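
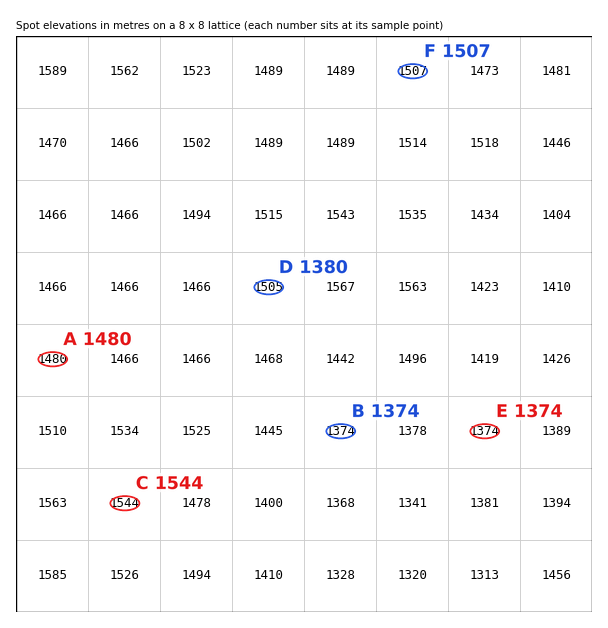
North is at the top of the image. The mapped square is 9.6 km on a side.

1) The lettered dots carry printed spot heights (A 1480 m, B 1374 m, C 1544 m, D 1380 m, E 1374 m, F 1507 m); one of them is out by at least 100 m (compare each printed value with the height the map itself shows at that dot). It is D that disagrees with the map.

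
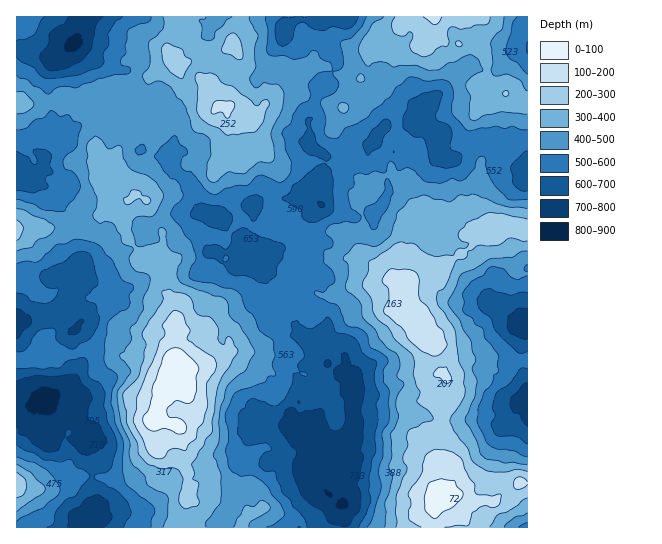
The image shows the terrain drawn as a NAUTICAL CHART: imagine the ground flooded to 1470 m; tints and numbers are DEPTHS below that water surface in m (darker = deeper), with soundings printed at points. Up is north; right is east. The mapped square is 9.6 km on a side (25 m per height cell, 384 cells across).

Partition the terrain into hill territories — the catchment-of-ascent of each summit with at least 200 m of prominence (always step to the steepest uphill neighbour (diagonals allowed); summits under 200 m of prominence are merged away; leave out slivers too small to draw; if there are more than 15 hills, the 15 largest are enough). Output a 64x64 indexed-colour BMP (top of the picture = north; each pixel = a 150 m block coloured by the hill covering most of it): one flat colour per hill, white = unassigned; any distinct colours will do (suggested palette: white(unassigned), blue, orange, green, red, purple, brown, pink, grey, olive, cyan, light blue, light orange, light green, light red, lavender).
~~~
<image width="64" height="64" href="data:image/bmp;base64,Qk12CAAAAAAAAHYAAAAoAAAAQAAAAEAAAAABAAQAAAAAAAAIAAATCwAAEwsAABAAAAAAAAAA////ALR3HwAOf/8ALKAsACgn1gC9Z5QAS1aMAMJ34wB/f38AIr28AM++FwDox64AeLv/AIrfmACWmP8A1bDFAFVVVVVREREREREREREREREREREREiIiIiIiIiIiIiIiVVVVVVURERERERERERERERERERESIiIiIiIiIiIiIiJVVVVVVRERERERERERERERERERERIiIiIiIiIiIiIiIlVVVVVVEREREREREREREREREREREiIiIiIiIiIiIiIiVVVVVVURERERERERERERERERERESIiIiIiIiIiIiIiJVVVVVVRERERERERERERERERERERIiIiIiIiIiIiIiIlVVVVVREREREREREREREREREREREiIiIiIiIiIiIiIiVVVVVVURERERERERERERERERERESIiIiIiIiIiIiIiJVVVVVVRERERERERERERERERERERIiIiIiIiIiIiIiIlVVVVVREREREREREREREREREREREiIiIiIiIiIiIiIiVVVVVVERERERERERERERERERERESIiIiIiIiIiIiIiJVURURURERERERERERERERERERERIiIiIiIiIiIiIiIlURERERERERERERERERERERERERESIiIiIiIiIiIiIiVRERERERERERERERERERERERERERIiIiIiIiIiIiIiIVEREREREREREREREREREREREREREiIiIiIiIiIiIiIhERERERERERERERERERERERERERESIiIiIiIiIiIiIiEREREREREREREREREREREREREREREiIiIiIiIiIiIiIREREREREREREREREREREREREREREiIiIiIiIiIiIiIhERERERERERERERERERERERERERESIiIiIiIiIiIiIiERERERERERERERERERERERERERESIiIiIiIiIiIiIiERERERERERERERERERERERERERERIiIiIiIiIiIiIiIREREREREREREREREREREREREREREiIiIiIiIiIiIiIhERERERERERERERERERERERERERIiIiIiIiIiIiIiIiERERERERERERERERERERERERERIiIiIiIiIiIiIiIiIREREREREREREREREREREREREREiIiIiIiIiIiIiIiIhERERERERERERERERERERERERESIiIiIiIiIiIiIiIiIRERERERERERERERERERERERIiIiIiIiIiIiIiIiIiIhEREREREREREREREREREREREiIiIiIiIiIiIiIiIiIiERERERERERERERERERERERESIiIiIiIiIiIiIiIiIiIRERERERERERERERERERERERIiIiIiIiIiIiIiIiIiIhEREREREREREREREREREREREiIiIiIiIiIiIiIiIiIiERZhERERERERERERERERERESIiIiIiIiIiIiIiIiIiIWZmZmERERERERERERERERERIiIiIiIiIiIiIiIiIiImZmZmYREREREREREREREREREiIiIiIiIiIiIiIiIiIiZmZmZhERERERERERERERERERIiIiIiIiIiIiIiIiIiJmZmZhERERERERERERERERERESIiIiIiIiIiIiIiIiImZmZmERERERERERERERERERERIiIiIiIiIiIiIiIiIiZmZmYREREREREREREREREREREiIiIiIiIiIiIiIiIiJmZmZhERERERERERERERERERESIiIiIiIiIiIiIiIiImZmZhEREREREREREzMRERERERIiIiIiIiIiIiIiIiIiZmZhERERERERERETMzMxERERESIiIiIiIiIiIiIiIiJmZhERERERERERETMzMzMRERERIiIiIiIiIiIiIiIiImZhERERERERERERMzMzMzEREREiIiIiIiIiIiIiIiIiYREREREREREREREzMzMzMxEREyIiIiIiIiIiIiIiIiIRERERERERERERETMzMzMzEREzIiIiIiIiIiIiIiIiIhERERERERERERERMzMzMzMzMzMyIiIiIiIiIiIiIiIiERERERERERERERMzMzMzMzMzMzIiIiIiIiIkRCIiIiIRERERERERETMzMzMzMzMzMzM0RERCIiIiIiREQiIiJBEREREREREzMzMzMzMzMzMzMzRERERCIiIiJEREIiREERERERERMzMzMzMzMzMzMzMzNEREREIiIiJEREREREQREREREREzMzMzMzMzMzMzMzM0REREREERJERERERERBERERERETMzMzMzMzMzMzMzMzREREREREEUREREREREERERERERMzMzMzMzMzMzMzMzNEREREREREREREREREQRERERERETMzMzMzMzMzMzMzM0RERERERERERERERERBERERERERMzMzMzMzMzMzMzMzNEREREREREREREREREEREREREREzMzMzMzMzMzMzMzMzREREREREREREREREQRERERERETMzMzMzMzMzMzMzMzFERERERERERERERERBEREREREREzMzMzMzMzMzMzMzERREREREREREREREREERERERERETMzMzMzMzMzMzMzMRFEREREREREREREREQRERERERETMzMzMzMzMzMzMzMRFERERERERERERERERBEREREREzMzMzMzMzMzMzMzEREUREREREREREREREREERERETMzMzMzMzMzMzMzMzMRERREREREREREREREREQRERERMzMzMzMzMzMzMzMzMxERRERERERERERERERERBERERETMzMzMzMzMzMzMzMzERFERERERERERERERERE"/>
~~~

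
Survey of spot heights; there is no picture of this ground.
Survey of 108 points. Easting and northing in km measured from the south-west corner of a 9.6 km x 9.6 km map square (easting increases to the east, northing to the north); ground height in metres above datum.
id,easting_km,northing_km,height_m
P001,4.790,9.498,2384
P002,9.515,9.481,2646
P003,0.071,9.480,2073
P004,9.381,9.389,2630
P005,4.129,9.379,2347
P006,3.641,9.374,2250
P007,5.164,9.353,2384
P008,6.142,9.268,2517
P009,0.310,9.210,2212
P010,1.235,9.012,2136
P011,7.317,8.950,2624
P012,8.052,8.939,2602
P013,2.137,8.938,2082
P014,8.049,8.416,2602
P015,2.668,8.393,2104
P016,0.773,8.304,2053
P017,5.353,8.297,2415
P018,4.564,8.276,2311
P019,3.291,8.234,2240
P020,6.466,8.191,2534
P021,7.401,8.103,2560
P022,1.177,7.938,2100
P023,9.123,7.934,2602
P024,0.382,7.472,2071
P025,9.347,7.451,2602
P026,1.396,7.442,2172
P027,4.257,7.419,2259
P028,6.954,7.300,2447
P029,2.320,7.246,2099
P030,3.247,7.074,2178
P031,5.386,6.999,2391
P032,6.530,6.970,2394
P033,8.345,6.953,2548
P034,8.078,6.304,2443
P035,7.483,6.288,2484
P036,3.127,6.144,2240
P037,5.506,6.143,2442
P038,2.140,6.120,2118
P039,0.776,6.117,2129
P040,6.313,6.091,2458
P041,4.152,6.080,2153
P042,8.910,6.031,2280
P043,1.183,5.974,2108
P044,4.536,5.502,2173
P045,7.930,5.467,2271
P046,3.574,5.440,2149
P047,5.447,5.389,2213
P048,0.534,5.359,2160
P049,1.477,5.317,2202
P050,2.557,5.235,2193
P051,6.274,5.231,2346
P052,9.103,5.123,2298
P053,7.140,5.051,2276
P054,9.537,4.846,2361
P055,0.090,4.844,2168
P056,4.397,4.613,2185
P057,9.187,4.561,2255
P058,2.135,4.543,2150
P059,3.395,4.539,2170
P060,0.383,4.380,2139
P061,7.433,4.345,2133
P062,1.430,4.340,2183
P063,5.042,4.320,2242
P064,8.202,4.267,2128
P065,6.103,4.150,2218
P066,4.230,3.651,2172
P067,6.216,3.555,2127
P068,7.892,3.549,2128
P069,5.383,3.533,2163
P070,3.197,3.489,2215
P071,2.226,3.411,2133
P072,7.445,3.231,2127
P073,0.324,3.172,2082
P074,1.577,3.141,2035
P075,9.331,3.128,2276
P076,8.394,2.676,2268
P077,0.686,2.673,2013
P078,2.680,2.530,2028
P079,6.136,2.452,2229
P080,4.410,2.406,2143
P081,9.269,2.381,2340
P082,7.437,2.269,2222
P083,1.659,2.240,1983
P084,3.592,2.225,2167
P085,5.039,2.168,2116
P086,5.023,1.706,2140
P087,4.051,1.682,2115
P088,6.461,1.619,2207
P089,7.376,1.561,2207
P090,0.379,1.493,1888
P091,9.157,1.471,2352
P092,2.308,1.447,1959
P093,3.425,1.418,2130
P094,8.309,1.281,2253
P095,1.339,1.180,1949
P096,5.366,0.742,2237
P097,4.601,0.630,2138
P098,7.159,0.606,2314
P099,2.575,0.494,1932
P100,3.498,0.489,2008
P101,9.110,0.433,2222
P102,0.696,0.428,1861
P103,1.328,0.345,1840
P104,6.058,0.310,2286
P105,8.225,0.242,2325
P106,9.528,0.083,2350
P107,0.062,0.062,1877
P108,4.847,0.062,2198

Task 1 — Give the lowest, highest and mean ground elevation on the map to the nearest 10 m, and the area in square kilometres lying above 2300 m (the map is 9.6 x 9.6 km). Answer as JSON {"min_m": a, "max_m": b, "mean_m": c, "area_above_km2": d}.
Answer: {"min_m": 1840, "max_m": 2670, "mean_m": 2230, "area_above_km2": 25.0}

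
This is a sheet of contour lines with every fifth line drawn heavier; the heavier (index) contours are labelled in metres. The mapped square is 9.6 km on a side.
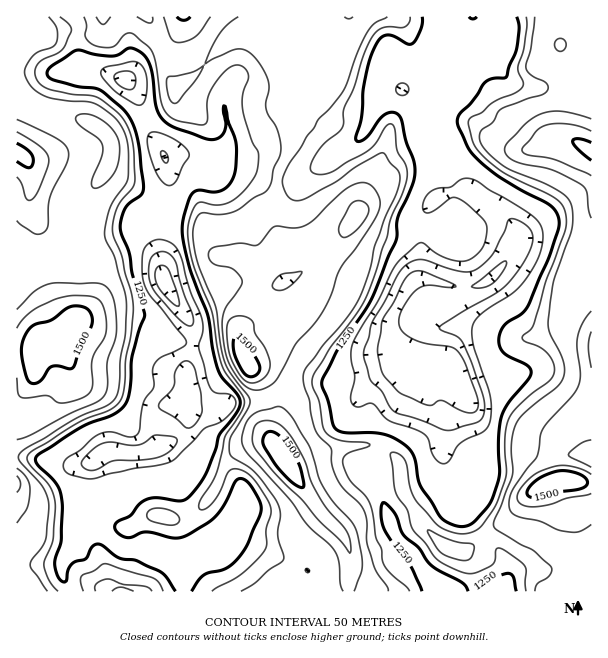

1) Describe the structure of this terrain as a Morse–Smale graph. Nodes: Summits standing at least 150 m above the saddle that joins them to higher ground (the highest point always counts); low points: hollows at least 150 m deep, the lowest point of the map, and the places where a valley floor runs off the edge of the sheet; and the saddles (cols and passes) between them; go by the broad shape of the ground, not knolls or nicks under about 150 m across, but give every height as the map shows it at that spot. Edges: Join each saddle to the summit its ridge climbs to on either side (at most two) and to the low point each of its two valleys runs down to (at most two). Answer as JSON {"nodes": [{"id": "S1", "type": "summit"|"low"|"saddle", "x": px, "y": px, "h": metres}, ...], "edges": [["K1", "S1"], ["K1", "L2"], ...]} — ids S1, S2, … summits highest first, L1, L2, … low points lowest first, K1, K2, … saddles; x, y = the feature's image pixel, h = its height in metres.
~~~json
{"nodes": [
{"id": "S1", "type": "summit", "x": 561, "y": 480, "h": 1546},
{"id": "S2", "type": "summit", "x": 285, "y": 461, "h": 1537},
{"id": "S3", "type": "summit", "x": 65, "y": 332, "h": 1527},
{"id": "L1", "type": "low", "x": 422, "y": 365, "h": 1055},
{"id": "L2", "type": "low", "x": 165, "y": 284, "h": 1070},
{"id": "K1", "type": "saddle", "x": 278, "y": 180, "h": 1357},
{"id": "K2", "type": "saddle", "x": 293, "y": 564, "h": 1355},
{"id": "K3", "type": "saddle", "x": 381, "y": 447, "h": 1294},
{"id": "K4", "type": "saddle", "x": 78, "y": 33, "h": 1292}],
"edges": [["K1", "S2"], ["K1", "L1"], ["K1", "L2"], ["K2", "S2"], ["K2", "L1"], ["K2", "L2"], ["K3", "S1"], ["K3", "S2"], ["K3", "L1"], ["K4", "S2"], ["K4", "S3"], ["K4", "L2"]]}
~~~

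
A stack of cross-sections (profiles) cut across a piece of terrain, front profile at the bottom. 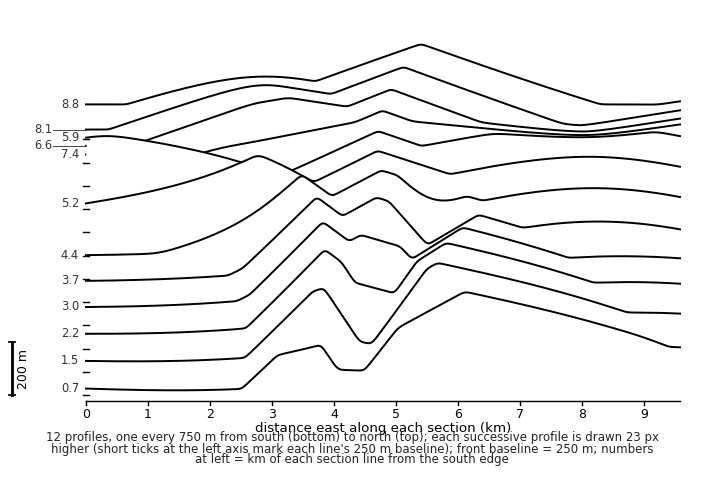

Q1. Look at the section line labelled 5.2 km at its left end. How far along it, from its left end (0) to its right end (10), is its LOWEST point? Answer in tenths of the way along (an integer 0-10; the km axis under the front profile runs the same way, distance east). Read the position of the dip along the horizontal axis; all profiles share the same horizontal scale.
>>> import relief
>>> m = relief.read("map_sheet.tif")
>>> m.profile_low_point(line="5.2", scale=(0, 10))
0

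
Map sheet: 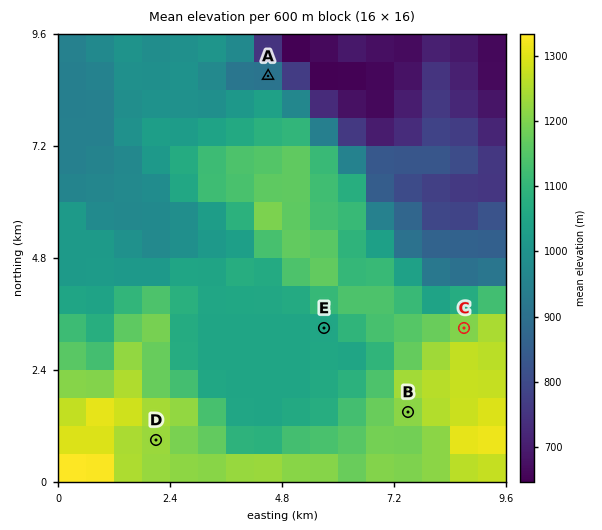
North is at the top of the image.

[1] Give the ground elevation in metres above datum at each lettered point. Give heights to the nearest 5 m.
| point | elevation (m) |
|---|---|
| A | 925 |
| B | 1210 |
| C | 1200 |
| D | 1235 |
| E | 1050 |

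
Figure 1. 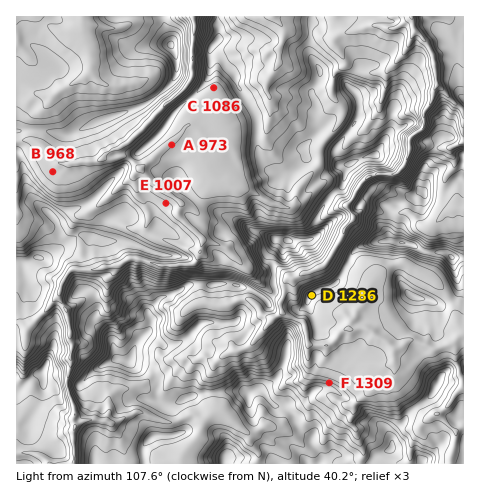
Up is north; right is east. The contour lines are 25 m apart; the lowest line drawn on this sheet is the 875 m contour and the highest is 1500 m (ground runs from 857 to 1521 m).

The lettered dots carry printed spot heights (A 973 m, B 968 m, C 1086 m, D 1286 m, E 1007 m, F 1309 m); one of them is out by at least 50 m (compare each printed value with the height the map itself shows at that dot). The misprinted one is C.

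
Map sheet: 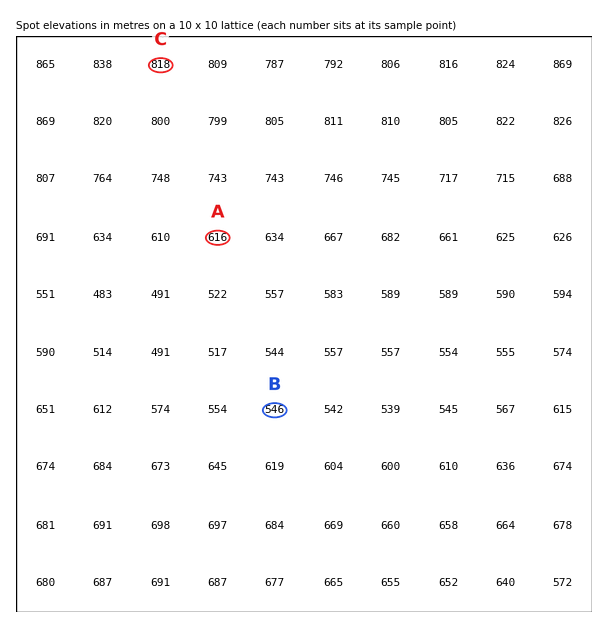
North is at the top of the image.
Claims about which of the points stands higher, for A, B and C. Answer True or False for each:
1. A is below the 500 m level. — False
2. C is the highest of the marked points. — True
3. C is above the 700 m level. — True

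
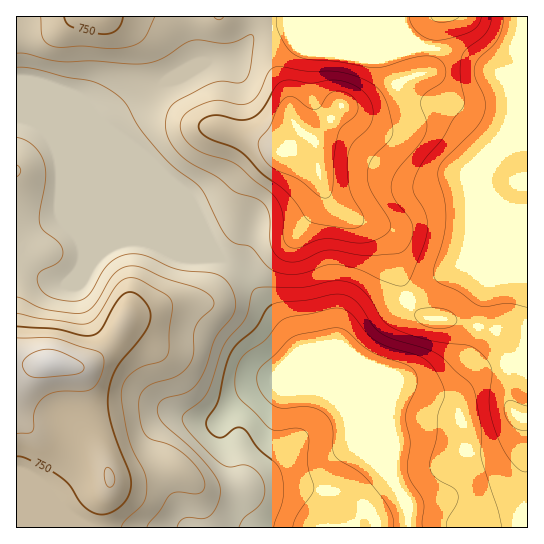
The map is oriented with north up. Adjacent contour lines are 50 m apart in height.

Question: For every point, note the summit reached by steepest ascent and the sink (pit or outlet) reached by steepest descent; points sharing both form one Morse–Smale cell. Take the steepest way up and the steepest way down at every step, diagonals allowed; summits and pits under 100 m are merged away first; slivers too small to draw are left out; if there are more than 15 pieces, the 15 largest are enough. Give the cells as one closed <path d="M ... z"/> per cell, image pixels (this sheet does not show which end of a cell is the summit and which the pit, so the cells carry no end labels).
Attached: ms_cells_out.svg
<path d="M19 117l-3 1 1 410 511-1-1-398-9-1-38 38-1 28 2 13 23 55-12 3-9 33-7 37-9 22-16 18-13 8-19 1-20-3-4 8-6 18 0 22 6 16-3 17 1 19-30-28-14-35-6-11-30-24-21-46-32-40-12-19-10-10-15-8-7-10-90-90-91-39z"/><path d="M527 16l-126 0-1 5 4 9 16 16-3 2-71 0-57-24-26 3-12 10-17 23-25 1-34 14-17 10-20 18-19 10-11 13 1 8 8 16 82 81 24 29 15 8 10 10 12 19 32 40 21 46 30 24 6 11 14 35 28 27 4-35-6-16 0-22 8-24 2-2 8 0 26 3 13-5 11-10 10-12 8-18 8-41 9-33 12-3-23-55-2-13 0-23 4-9 35-34 10 1z"/><path d="M399 16l-382 0-1 101 19 4 91 39-11-14-7-16 3-8 8-9 19-10 20-18 17-10 34-14 25-1 24-31 11-4 20-1 57 24 73-1-15-17z"/>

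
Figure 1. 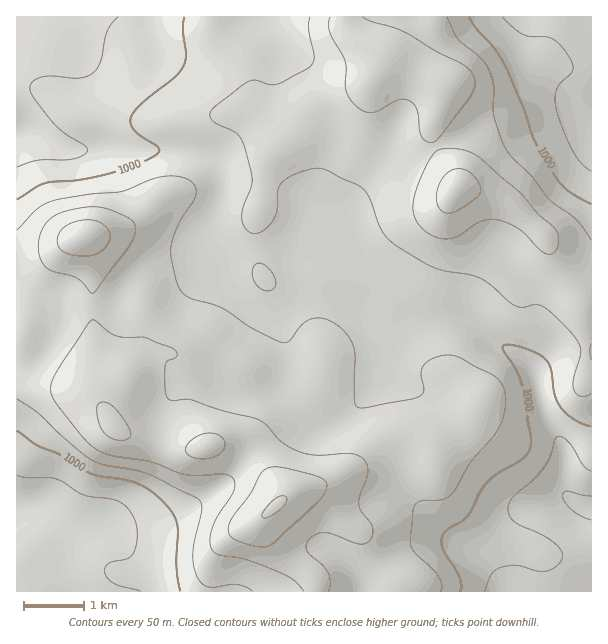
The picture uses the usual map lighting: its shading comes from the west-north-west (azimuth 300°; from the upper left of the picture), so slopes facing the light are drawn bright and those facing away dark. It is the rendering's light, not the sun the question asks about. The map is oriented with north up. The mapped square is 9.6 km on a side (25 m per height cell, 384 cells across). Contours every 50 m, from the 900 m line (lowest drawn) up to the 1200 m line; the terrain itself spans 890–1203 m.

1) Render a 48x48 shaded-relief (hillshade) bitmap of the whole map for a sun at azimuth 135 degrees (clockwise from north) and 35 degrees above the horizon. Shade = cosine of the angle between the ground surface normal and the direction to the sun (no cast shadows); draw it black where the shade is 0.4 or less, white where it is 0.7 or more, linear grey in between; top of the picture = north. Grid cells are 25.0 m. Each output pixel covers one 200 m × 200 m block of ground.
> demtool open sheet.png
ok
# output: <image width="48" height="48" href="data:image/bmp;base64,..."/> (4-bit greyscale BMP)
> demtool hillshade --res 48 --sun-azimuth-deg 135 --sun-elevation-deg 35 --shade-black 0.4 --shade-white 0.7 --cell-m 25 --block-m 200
<image width="48" height="48" href="data:image/bmp;base64,Qk32BAAAAAAAAHYAAAAoAAAAMAAAADAAAAABAAQAAAAAAIAEAAATCwAAEwsAABAAAAAAAAAAAAAAABEREQAiIiIAMzMzAERERABVVVUAZmZmAHd3dwCIiIgAmZmZAKqqqgC7u7sAzMzMAN3d3QDu7u4A////AJmZmZmZiGVpu6qqmIq8uYiZq7zLqZmqqpmZiIiZh2VYu7qqqZm7qZiJmru7qZmqqpmZiIiIh2RHrMy7uZmqqpmImaqqqZmaqoiIiIiIh2Q0i8zdy6mqq7qpqqqqqZmZmXeIiIiId2QiR6ve7cqqqru7u7u6mZiIiHd4iIiIh3ZBEli+/9uqmqu8zMy6mYiIh3eImZmYiIdkEBR77+26qZq7zN3LqZiIiJmImqqpmJmXQQFHrd3LuqqrvN3cu6qZmrupmry7qqq7lTI1ebu8y6qqq93t3My6qru6qs3dy7vNymREVniau7qZm83u3d7bmru7qr3u27vN7JdVVVVomqqZmrzd3e7bmJq6mazdy5ibzLh2ZlVWeZmYiavMzN3biJmpmJq8uoZnmqmIiHZlZ4mYiZq7zMzKmJmYh4maqXZVZ4iZmZh3Z3iIiJmrvMu6mZmIh3iZmYdmZneImZmYd3d4iIibvMupqpmHeIiaqYh3d3eIiZmpiHd4iIiavMqImoh2d4iaupiJmImYiJmqmIiIiIiJvMlmiYdlZ3iJqpmZmZmpiImqqZiIiIiIm7lVeIhlVnd4mpmZmZmpmImaqZiIiIiImqllZ5l2Vnd4iZmZmYmZiIiaqZiIiIiImqqGeKqXZniIiZiZmYiIiIiZmZiId4iZqqqYiJmYd4iIiYiIiIiIiIiJmZmIiImaqqqZmYmYd4iIiYh3iIiJiIiJmZmZmZmZmqqZmYiYiJmIiZiIiImZmIiZmZmZmZmZmZmYmYiZiJqYiZmIiImZmZmZmZmZmqqZmZmYmXiZmauoiZmYiIiZmZmZmZmZmqqZmZmZmXiau7zKmZmZmIiZmYiZmZmZmqqpmZmamWeKzN7sqpmZmIiZmYmZmZmZqrupmZmqqlVYrN7ty6mZiImZmZmZmZmaq7u6mYmrukM0abzdzLqZiImamZmZiImZq8zLqZmrqjIRJGiau7upiImqqZmZiIiIm93cqpiJmSIQATVnmru6l3iaqZmZiHd3et7cupmHiDIhABNVaKu6l3eaqpmZmHdlV73cqZmHdzMzIiNEVomqmHeKqpmZmHdlNYu6mJmYd0REQzMzNFaImHeaqqmZmYd1M1iZiImpiFRVVEREREV4iHeKq6qZmYh3U0aIiJmqmVVmd3ZmZneImHeJqqqZmZiIdlZ4mZmqmWZ4mZiIiZmZmYd4maqZmpiImYeJqqqqmYiImZmIiZmZmZh3iZmZmqmHm7qZq6qqqZmIiIiHd3iIiZiHeJmZmrqHi9y6q7qqqpmIh3d3ZmZ3eIiId4iImruYis3cuqqqqoiId3ZndmZmd4iId3d3irupib3duqqqqoiId3ZndmZmd3iId2ZmeaupiJvMuqqqqneIiHd3d2Znd4iIh3ZmeJqph3mrupmZmXeIiHd3h3Z3eIiIh3dneImZh3eJqZmZmXeIiId3h3Z3iIiId3d3d3iIiIiJmYiJmXeIiId3d2ZniId3dmZ3d2d4iZmZmYiJmXeIiHd3d2VniId3ZVV4d2Z3iaqZmIiImQ=="/>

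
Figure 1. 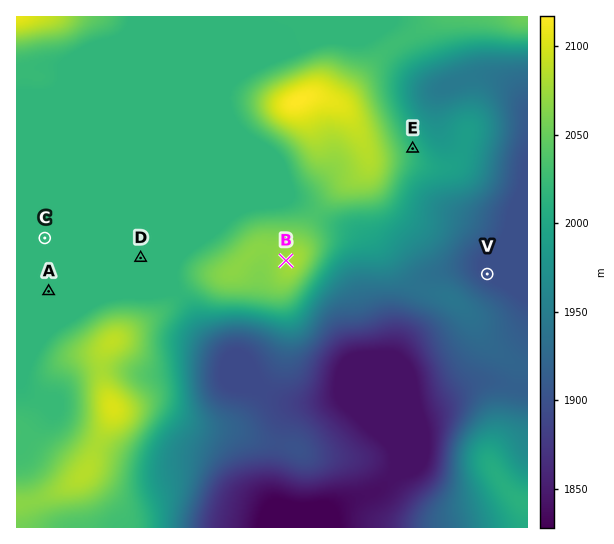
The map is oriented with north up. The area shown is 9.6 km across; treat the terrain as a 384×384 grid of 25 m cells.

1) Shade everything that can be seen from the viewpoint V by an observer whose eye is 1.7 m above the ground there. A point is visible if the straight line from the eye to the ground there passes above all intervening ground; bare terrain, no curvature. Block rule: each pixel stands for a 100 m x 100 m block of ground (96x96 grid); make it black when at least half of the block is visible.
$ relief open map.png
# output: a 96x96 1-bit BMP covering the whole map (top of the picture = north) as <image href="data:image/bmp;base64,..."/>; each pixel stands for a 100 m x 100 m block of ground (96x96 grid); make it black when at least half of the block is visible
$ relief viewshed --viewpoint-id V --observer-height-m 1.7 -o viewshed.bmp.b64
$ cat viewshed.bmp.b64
<image width="96" height="96" href="data:image/bmp;base64,Qk2+BAAAAAAAAD4AAAAoAAAAYAAAAGAAAAABAAEAAAAAAIAEAAATCwAAEwsAAAIAAAAAAAAA////AAAAAAAAAAAAAAAAAAAAAAAAAAAAAAAAAAAAAAAAAAAAAAAAAAAAAAAAAAAAAAAAAAAAAAAAAAAAAAAAAAAAAAAAAAAAAAAAAAAAAAAAAAAAAAAAAAAAAAAAAAAAAAAAAAAAAAAAAAAAAAAAAAAAAAAAAAAAAAAAAAAAAAAAAAAAAAAAAAAAAAAAAAAAAAAAAAAAAAAAAAAAAAAAAAAAAAAAAAAAAAAAAAAAAAAAAAAAAAAAAAAAAAAAAAAAAAAAAAAAAAAAAAAAAAAAAAAAAAAAAAAAAAAAAAAAAAAAAAAAAAAAAAAAAAAAAAAAAAAAAAAAAAAAAAAAAAAAAAAAAAAAAAAAAAAAAAAAAAAAAAAAAAAAAAAAAAAAAAAAAAAAAAAAAAAAAAAAAAAAAAAAAAAAAAAAAAAAAAAAAAAAAAAAAAAAAAAAAAAAAAAAAAAAAAAAAAAAAAAAAAAAAAAAAAAAAAAAAAAAAAAAAAAAAAAAAAAAAAAAAAAAAAAAAAAAAAAAAAAAAAAAAAAAAAAAAAAAAAAAAAAAAAAAAAAAAAAAAAAAAAAAAAAAAAAAAAAAAAAAAAAAAAAAAAAAAAAAAAAAAAAAAAAAAAAAAAAAAAAAAAAAAAAAAAAAAAAAAAAAAAAAAAEAAAAAAAAAAAAAAAEAAAAAAAAAAAAAAAMAAAAAAAAAAAAAB/8AAAAAAAAAAAAAD/8AAAAAAAAQAAAAH/8AAAAAAAAcAAAAP/8AAAAAAAAOAAAAP/8AAAAAAAAPAAAAP/8AAAAAAAAPgAAAf/8AAAAAAAAHwAMB//8AAAAAAAAH4Af///8AAAAAAAAD8Af///8AAAAAAAAD8Af///8AAAAAAAAB8AfP//8AAAAAAAAB4AcH//8AAAAAAAAAwAYD//8AAAAAAAAAAAYA/88AAAAAAAAAAA8APw8AAAAAAAAAAB8AHw8AAAAAAAAAAP+AH4cAAAAAAAAAB//Af8cAAAAAAAAAA//A//cAAAAAAAAAAH////8AAAAAAAAAAD////8AAAAAAAAAAB////EAAAAAAAAAAB///+EAAAAAAAAAAA/8H4EAAAAAAAAAAA/wAAEAAAAAAAAAAA/gAAAAAAAAAAAAAAeAAAAAAAAAAAAAAAAAAAAAAAAAAAAAAAAAAAAAAAAAAAAAAAAAAAAAAAAAAAAAAAAAAAAAAAAAAAAAAAAAAAAAAAAAAAAAAAAAAAAAAAAAAAAAAAAAAAAAAAAAAAAAAAAAAAAAAAAAAAAAAAAAAAAAAAAAAAAAAAAAAAAAAAAAAAAAAAAAAAAAAAAAAAAAAAAAAAAAAAAAAAAAAAAAAAAAAAAAAAAAAAAAAAAAAAAAAAAAAAAAAAAAAAAAAAAAAAAAAAAAAAAAAAAAAAAAAAEAAAAAAAAAAAAAAAEAAAAAAAAAAAAAAAcAAAAAAAAAAAAAAA8AAAAAAAAAAAAAAB8AAAAAAAAAAAAAAD8AAAAAAAAAAAAAAH8AAAAAAAAAAAAAAP8AAAAAAAAAAAAAAP8AAAAAAAAAAAAAAAA="/>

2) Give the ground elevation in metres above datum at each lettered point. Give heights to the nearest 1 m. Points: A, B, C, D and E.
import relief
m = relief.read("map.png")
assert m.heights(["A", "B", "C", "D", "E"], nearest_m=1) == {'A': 2019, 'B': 2075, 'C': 2019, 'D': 2019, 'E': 2016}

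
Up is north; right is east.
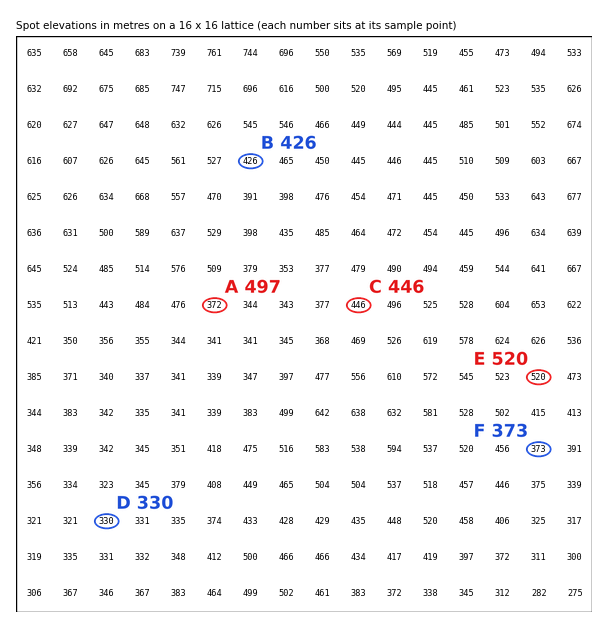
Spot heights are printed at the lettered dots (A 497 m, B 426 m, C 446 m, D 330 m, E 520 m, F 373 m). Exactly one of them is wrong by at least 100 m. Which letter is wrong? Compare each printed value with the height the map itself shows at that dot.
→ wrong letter A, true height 372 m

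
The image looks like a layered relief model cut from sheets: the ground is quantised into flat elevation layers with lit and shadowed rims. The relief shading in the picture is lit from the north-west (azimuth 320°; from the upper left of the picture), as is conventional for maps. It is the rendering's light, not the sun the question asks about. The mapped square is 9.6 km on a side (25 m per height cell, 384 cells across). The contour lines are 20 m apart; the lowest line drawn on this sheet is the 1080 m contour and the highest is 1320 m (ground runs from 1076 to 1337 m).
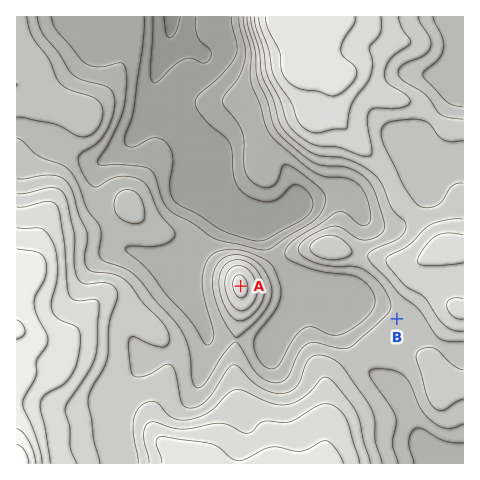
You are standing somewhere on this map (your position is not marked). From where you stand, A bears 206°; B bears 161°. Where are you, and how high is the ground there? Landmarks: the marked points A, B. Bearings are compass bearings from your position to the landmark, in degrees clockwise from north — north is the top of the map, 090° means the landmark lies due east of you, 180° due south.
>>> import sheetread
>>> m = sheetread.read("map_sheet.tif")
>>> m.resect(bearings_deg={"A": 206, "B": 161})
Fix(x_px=326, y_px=112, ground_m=1250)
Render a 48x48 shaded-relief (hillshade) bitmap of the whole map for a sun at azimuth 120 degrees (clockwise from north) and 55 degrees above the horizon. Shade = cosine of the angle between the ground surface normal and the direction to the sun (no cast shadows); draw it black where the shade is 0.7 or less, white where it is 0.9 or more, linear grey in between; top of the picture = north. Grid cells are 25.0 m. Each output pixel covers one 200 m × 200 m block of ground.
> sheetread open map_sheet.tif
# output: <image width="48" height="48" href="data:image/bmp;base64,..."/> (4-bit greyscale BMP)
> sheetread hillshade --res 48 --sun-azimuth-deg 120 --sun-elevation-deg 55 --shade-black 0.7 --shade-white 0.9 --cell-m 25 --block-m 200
<image width="48" height="48" href="data:image/bmp;base64,Qk32BAAAAAAAAHYAAAAoAAAAMAAAADAAAAABAAQAAAAAAIAEAAATCwAAEwsAABAAAAAAAAAAAAAAABEREQAiIiIAMzMzAERERABVVVUAZmZmAHd3dwCIiIgAmZmZAKqqqgC7u7sAzMzMAN3d3QDu7u4A////ALzcuqqqqHZniJmZmYeImZmZmru7u6qZmbvMuqqqmHZniZmZmYd4mZmZqru7u6qZmqvLqqqqmGZniIiJmYh4iIiJq7u7u7qZqqu7qqqqmGZ4h3d4mZiIiIiJq7u7u7mZqqq6qqqql2Z4h2ZniZiIiHeJq7u6u6mJqqq6qqqqmHeJmXZmiJmIh3eImrqqqpiKu7u7u7uqmHeJqpdWeImId2d4mqqqqYeKu7u7u8u6mIeJqqhlaImIdmZ4mqqqmHd5q7u7u8zLqYiIm6hlaJmHdmeJmqqqmHd5qqqqq8zLqpmImrl1aKqYZmeJqqqqmIeImaqqqrzMupmZmrp2aKqYZVaJmqmZmYiJmaqqqqvMupmZmrqGaKqodVZ4mZmZmYiJqqqqqqvMupmZqrqXeKuZhmd4iIiJmYiZqqqqqqu8upmaq7qXebupl2eId2d4mZiJqqqqmZq8upmaqqqHecy5mIiZh2Z3iZiImqqqmZq8upmaqqmHec3bmZmZmYZniIh3iaq6qYmrupmqqph2aL3sqZmZmZhniIh3iKq7uoiau6qqqZh1WL3tuZmZmZh3eIh3iKq8y5iJqqqqmZhkR7zduZmZmZh3eJmIiKq8zKh3maqqmZhTR6zMqZmZmZh3eJmZmZqszLmHiZqpmZhTNpu7qZmqqpiHeJmqqpmrzMuYiJmZmZhkNHmZmZmqu6h3eImaqoibzMy6mZmZmZl2RWd3d3iau6h3d3iJmoiavMzLqpmqqZmIdndlVEVoqpdmZmZ4mYiau7u7qqqqqZmZiIh2UzNGiZdmdmZniIiau7uqmaqqmZmZmZmYdUI1iZh3eHZneIiJvLqZmZqqmZmZmZmZmHRFeZhniYh3eHd5rMuYiJq7qZmZmZmamYdWeYdmiZmHeHd4m8uXeJq7uZmZmZmruph3iYdniZmIiHd3mrqHd4q7upmZmImru5iJmYdnmZmIiId3irqHd4mrupmZh3irupiaqYh4mpmYiIiIibqYd4iaupmZh3iaqoiaqpiZqpmZiJmYmbupiIiaqpmZhmiamIiqqpmqqZmZmZmZmavLqYiJqpmZhmiZiImqqaq6qZmZmpmZmavNypiJmZmZh3iId4mqqau6qZmZmpmpmZrN3KmJmZmZiIh2Z4mqqau7qZmImZmpmZq93LmZmZmJiIhlV4mqqqu7qqmYiJmamZms3cqYmZiIiIhkVomaq7uqu6qpiJmZmZmrzcqYiYiIiIhkV4maq7qqqqqqmJmZmYiavMuYiIh3iIdVaJmZq8upmaqqmZmqmYiJq8uYiIh2d3ZVaJmZq8yqmZmpmZmqqpiImsyoeJh2ZlQ1eJmZmry7uqqpmZmqqpmIiry5eJmHZkIkeJmZmau8y7u6mZmqqqmYiby5h4mHdjEleJmZmaq7u7vLqZqqqpmZiazKh4mYdjEliZmaqqqqurvLqqqqqZmZmazLl3iZhjE2mZmau6qqqqq7qru6qZmZmazLl3eZhRFHmZiZq7qrqqqqqru6qZmZmazLl3eJhAFImYiJq7q7uqqqmQ=="/>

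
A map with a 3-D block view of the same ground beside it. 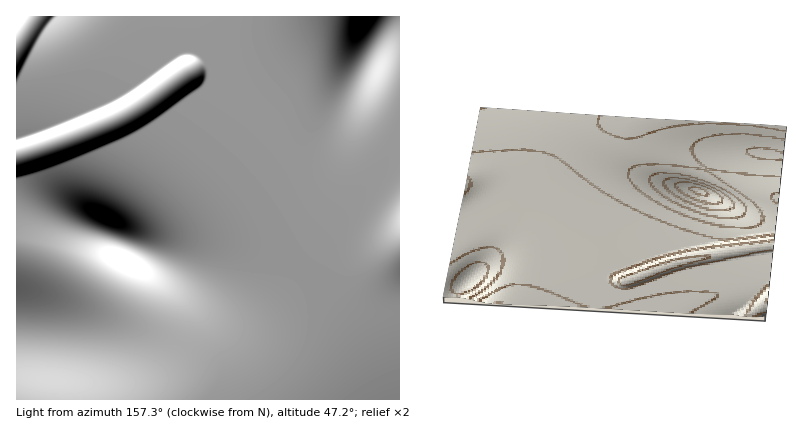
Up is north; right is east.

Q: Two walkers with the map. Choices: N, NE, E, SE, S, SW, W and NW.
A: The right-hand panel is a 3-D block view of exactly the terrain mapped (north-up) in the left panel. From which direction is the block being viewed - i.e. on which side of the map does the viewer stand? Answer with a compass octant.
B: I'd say N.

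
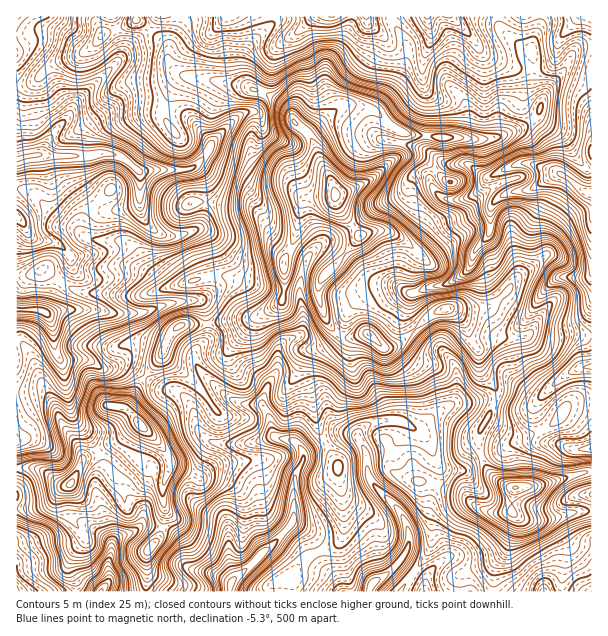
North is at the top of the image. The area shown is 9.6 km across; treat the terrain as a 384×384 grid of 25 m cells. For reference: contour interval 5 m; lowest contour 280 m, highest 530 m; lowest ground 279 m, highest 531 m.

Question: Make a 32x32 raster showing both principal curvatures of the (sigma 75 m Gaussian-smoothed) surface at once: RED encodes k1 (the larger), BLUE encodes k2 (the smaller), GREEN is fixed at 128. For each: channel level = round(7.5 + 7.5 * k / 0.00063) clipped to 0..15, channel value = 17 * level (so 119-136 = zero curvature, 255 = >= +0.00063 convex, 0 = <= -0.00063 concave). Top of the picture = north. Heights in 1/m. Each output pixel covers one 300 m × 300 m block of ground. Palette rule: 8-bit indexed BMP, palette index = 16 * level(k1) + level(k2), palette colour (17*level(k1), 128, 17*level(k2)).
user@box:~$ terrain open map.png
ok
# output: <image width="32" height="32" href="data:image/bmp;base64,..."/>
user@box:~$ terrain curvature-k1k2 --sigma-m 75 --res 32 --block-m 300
<image width="32" height="32" href="data:image/bmp;base64,Qk02CAAAAAAAADYEAAAoAAAAIAAAACAAAAABAAgAAAAAAAAEAAATCwAAEwsAAAABAAAAAAAAAIAAABGAAAAigAAAM4AAAESAAABVgAAAZoAAAHeAAACIgAAAmYAAAKqAAAC7gAAAzIAAAN2AAADugAAA/4AAAACAEQARgBEAIoARADOAEQBEgBEAVYARAGaAEQB3gBEAiIARAJmAEQCqgBEAu4ARAMyAEQDdgBEA7oARAP+AEQAAgCIAEYAiACKAIgAzgCIARIAiAFWAIgBmgCIAd4AiAIiAIgCZgCIAqoAiALuAIgDMgCIA3YAiAO6AIgD/gCIAAIAzABGAMwAigDMAM4AzAESAMwBVgDMAZoAzAHeAMwCIgDMAmYAzAKqAMwC7gDMAzIAzAN2AMwDugDMA/4AzAACARAARgEQAIoBEADOARABEgEQAVYBEAGaARAB3gEQAiIBEAJmARACqgEQAu4BEAMyARADdgEQA7oBEAP+ARAAAgFUAEYBVACKAVQAzgFUARIBVAFWAVQBmgFUAd4BVAIiAVQCZgFUAqoBVALuAVQDMgFUA3YBVAO6AVQD/gFUAAIBmABGAZgAigGYAM4BmAESAZgBVgGYAZoBmAHeAZgCIgGYAmYBmAKqAZgC7gGYAzIBmAN2AZgDugGYA/4BmAACAdwARgHcAIoB3ADOAdwBEgHcAVYB3AGaAdwB3gHcAiIB3AJmAdwCqgHcAu4B3AMyAdwDdgHcA7oB3AP+AdwAAgIgAEYCIACKAiAAzgIgARICIAFWAiABmgIgAd4CIAIiAiACZgIgAqoCIALuAiADMgIgA3YCIAO6AiAD/gIgAAICZABGAmQAigJkAM4CZAESAmQBVgJkAZoCZAHeAmQCIgJkAmYCZAKqAmQC7gJkAzICZAN2AmQDugJkA/4CZAACAqgARgKoAIoCqADOAqgBEgKoAVYCqAGaAqgB3gKoAiICqAJmAqgCqgKoAu4CqAMyAqgDdgKoA7oCqAP+AqgAAgLsAEYC7ACKAuwAzgLsARIC7AFWAuwBmgLsAd4C7AIiAuwCZgLsAqoC7ALuAuwDMgLsA3YC7AO6AuwD/gLsAAIDMABGAzAAigMwAM4DMAESAzABVgMwAZoDMAHeAzACIgMwAmYDMAKqAzAC7gMwAzIDMAN2AzADugMwA/4DMAACA3QARgN0AIoDdADOA3QBEgN0AVYDdAGaA3QB3gN0AiIDdAJmA3QCqgN0Au4DdAMyA3QDdgN0A7oDdAP+A3QAAgO4AEYDuACKA7gAzgO4ARIDuAFWA7gBmgO4Ad4DuAIiA7gCZgO4AqoDuALuA7gDMgO4A3YDuAO6A7gD/gO4AAID/ABGA/wAigP8AM4D/AESA/wBVgP8AZoD/AHeA/wCIgP8AmYD/AKqA/wC7gP8AzID/AN2A/wDugP8A/4D/AJeFpdeAYMXXtrfHcKD5yJiHhshwkeeUl5iGp4aGhKeHl4XHt7SQyPZhcZSEoIDHt5eGp6WikNaEhoanpnaGl4eHdKfJ2IDY+bWUqJPocIDIp6eYl8mQxZZ1dYXFlHOFh4NjtLe0gpCz5siWcra3oYClhqeH2ZC0lYZ0lcjq15WE19e1lZant5P3pYNjl5jIcLaXqLe1cNeWtvfm2KWUxehkl+nHc5eWpfVhuKSXl8eAyKjHpIC2t5TIpYP458ZxccX21vaDh4eW+LLJpoaHx4DIuNdw2LiYhZSD9cbX5vX4xKNg96WGloX4tYWmprfqsYHYyIC3h4eEp7aEc5SEYaGDYbXGlJaV99djc5RzkoBwxbWCk6iHdoSouIaFlZSElYeT95C0lPjopIOWuci2pKa3lYSCg3WGhZa3yJV1p6iIh7W0kPz5+HKEhKeVknDHl5eUtreFdJR0Y4PWhXSFuJiHx4KT9YLCk2SWlYPJk6S3hnTIpZSnqJaCt7amdnKUqJfHYKOQgoXWt5WUqJaWcaWFlsiS16Snt3DnhYaWl4KCuKaht8fJlaboY4Snpqdxt7aWt7X654NilOm2pqinppbapZOop6fHxfnno5aoyJSBgva1+pa19mK1poeWyKeGppBggYKBcIBwodSjp7jX6LPT1nSUhpXm+Piml6eT15aDyKa3x7e32OezknOVhXT1oPaTdYeWcZDA98XGyKSy6pO4qLaFhnWFhqfYx6eGcvex1feDdYWVxdGQooXY6ICQcKbJlXOWl5emp6iYlpWD+bWB1tV0hobp6cVwprjH+PmxdIKTuLenx5RwgYSEdLam5nNjxtm29saE16Bw5oXZt4Fzp6iohpaVkLaUcYaGx3TXlJXk1fi1g5ent5D5haWmg5amhpeXpoKUudrFpLilhcilytdwcHO2k6GlgMWml5iVuJeHl7jLoqS4ybWEuJS5qIXZ9/ejcaSy+aKlspCEk5GVlqaVpseAcJCAcYanlMunpvdztPeig8KgoJCQsmJy2INyk4JwcISnydqAhbiitpHmtGJzo/OSo7PW2KWklbalqJalt7a3p6fIuJKAx5OQ9feEdoaU9/X49/bn+Nenp5WXl4SFhpaoqJeEp6WAcOX7hKWHp/eEU3ODhYWGpsiGhZeXhnSmp4aHl4eHp8fk0uaEuPj4x4RjhKaWl5eW2HWGp7iVl4Kml4eYqLe3yMaSybbnc2KUlXK4qHaGhoamtoZ2l7e5p3KFh6iXl4amhWKVp/h0dXaWhKeXdoWGl5W2lod2h5fIloWWqJd1h5emc3KktZWGhaeWhaeDh5eolYWnmJeGhri1ybaHl4Z0hpe4pZR1t4Onp4WWhJaol4enhYY="/>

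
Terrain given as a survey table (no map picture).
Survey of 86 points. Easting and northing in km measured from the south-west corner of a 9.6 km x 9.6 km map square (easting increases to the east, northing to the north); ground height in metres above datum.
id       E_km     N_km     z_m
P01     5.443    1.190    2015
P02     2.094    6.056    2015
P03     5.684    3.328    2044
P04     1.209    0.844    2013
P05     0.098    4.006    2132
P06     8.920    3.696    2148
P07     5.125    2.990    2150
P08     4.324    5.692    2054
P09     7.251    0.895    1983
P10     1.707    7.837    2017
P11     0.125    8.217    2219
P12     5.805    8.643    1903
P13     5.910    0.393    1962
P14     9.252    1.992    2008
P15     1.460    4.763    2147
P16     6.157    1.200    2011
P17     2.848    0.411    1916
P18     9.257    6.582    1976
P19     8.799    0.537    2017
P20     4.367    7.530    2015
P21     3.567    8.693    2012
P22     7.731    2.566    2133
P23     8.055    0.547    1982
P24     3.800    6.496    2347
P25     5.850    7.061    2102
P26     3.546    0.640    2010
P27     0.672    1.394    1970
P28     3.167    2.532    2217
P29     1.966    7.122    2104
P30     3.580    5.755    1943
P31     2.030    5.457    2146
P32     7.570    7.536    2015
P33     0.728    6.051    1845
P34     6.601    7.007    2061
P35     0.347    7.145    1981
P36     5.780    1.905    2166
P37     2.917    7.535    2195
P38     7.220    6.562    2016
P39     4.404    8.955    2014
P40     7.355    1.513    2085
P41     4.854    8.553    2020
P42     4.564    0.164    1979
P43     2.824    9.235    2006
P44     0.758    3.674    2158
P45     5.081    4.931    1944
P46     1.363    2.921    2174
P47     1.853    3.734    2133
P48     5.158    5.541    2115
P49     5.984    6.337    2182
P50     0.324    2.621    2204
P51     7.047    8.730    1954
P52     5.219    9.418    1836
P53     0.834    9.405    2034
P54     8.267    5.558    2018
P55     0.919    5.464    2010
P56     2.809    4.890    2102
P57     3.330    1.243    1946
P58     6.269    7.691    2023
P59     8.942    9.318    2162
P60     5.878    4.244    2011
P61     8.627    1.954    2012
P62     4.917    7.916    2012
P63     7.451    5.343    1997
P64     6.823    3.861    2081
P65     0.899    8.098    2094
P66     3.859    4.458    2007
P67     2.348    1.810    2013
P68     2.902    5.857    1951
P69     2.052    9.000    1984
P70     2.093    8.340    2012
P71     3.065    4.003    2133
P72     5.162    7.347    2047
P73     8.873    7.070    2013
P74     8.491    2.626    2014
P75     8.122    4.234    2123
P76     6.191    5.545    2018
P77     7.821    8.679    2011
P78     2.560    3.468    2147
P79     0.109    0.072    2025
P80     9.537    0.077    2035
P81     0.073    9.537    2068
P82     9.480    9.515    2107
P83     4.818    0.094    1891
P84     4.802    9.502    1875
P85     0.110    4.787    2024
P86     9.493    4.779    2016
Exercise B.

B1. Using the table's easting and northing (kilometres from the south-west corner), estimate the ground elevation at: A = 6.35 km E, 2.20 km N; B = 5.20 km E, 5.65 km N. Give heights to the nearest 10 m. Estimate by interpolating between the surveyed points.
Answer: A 2220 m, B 2170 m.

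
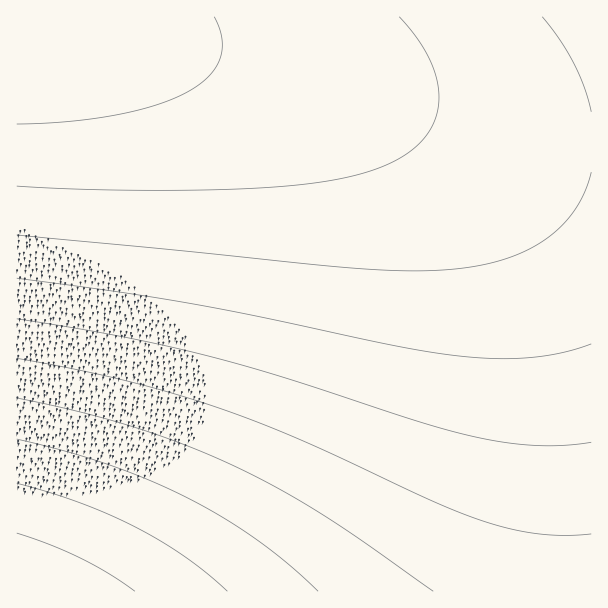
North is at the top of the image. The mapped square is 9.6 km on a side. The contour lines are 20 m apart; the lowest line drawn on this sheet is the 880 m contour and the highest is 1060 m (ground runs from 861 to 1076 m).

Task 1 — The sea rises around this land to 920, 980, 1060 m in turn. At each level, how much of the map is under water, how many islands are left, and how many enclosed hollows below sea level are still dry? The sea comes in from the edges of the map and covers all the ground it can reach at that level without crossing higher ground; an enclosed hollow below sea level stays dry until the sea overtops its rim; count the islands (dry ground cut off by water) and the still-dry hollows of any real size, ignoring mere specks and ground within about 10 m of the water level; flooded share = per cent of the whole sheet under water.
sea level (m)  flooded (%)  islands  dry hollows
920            9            0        0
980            36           0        0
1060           94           0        0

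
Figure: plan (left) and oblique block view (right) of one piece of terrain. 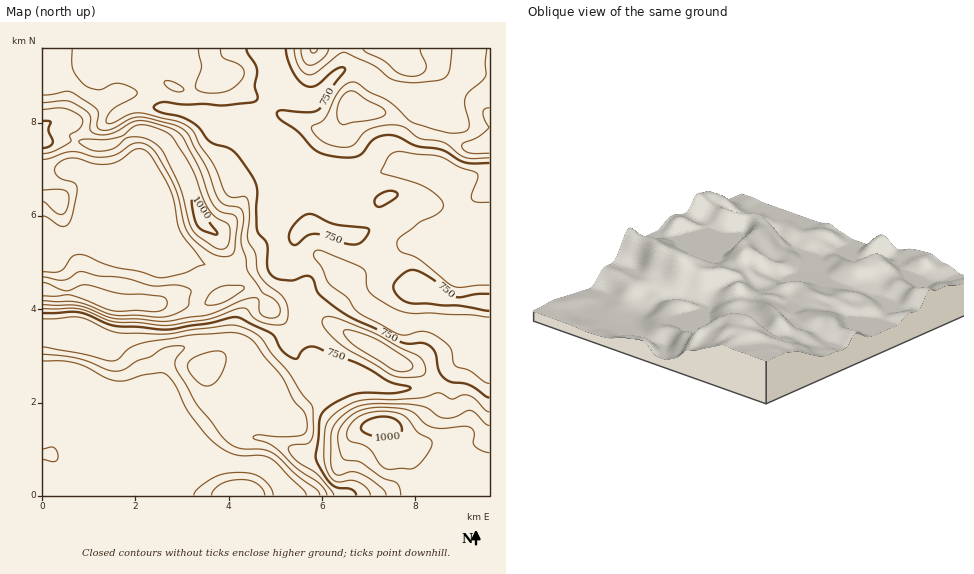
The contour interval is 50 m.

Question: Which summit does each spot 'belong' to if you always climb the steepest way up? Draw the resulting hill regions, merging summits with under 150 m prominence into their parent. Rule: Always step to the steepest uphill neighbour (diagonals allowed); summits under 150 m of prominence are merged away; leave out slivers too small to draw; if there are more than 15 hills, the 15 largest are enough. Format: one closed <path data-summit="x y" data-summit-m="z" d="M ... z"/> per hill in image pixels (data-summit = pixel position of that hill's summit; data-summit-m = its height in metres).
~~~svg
<path data-summit="387 425" data-summit-m="1026" d="M407 167l-10 0-24 8-27 0-43 19-27 25 3 39 24 2 11-4 6 0-24 10-3 3-1 8 3 15 6 11 0 10 8 20 3 21 22 27-16 19-16 11-9 8-63-1-1-24 9-33-1-13-7-6-10-1-20 2-19 5-11 6-8 14-3 25 0 14-15-17-12-28-23-19-27-11-39 0-1 163 447 1 1-323-9 1-17 6-8 16-26-20z"/><path data-summit="43 141" data-summit-m="1024" d="M268 48l-226 1 0 282 40 1 27 11 23 19 12 28 7 10 7 5 4-37 5-11 14-9 27-6 22 0 6 4 2 6-1 15-8 27 1 25 63 0 9-8 16-11 16-18-3-6-19-22-2-16-9-25 0-10-8-18 0-16 21-12-11 3-14 0-10-3-3-38 27-25 43-19 6 0-32-2-10-5-26-27-15-9-11-11 13-21-3-6z"/><path data-summit="313 49" data-summit-m="905" d="M489 48l-220 0-1 46 3 6-13 21 11 11 15 9 22 25 11 6 13 2 43 1 24-8 10 0 23 9 26 20 8-16 26-8z"/>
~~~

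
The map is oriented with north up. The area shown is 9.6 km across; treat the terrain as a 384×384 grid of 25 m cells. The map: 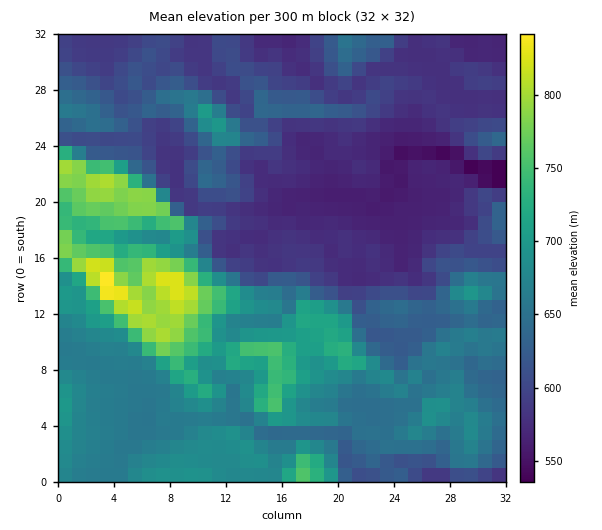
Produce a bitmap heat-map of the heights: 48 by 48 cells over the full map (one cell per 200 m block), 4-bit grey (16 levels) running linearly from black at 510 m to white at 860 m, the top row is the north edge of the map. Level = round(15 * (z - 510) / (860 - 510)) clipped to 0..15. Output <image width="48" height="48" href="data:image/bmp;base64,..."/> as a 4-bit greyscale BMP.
<image width="48" height="48" href="data:image/bmp;base64,Qk32BAAAAAAAAHYAAAAoAAAAMAAAADAAAAABAAQAAAAAAIAEAAATCwAAEwsAABAAAAAAAAAAAAAAABEREQAiIiIAMzMzAERERABVVVUAZmZmAHd3dwCIiIgAmZmZAKqqqgC7u7sAzMzMAN3d3QDu7u4A////AHd3Zmd4iIiIh3d3d5qpmGREVWVEM0QzM3d3d2d3eIiId3d3d4m6l1RVREMzRVZmRXd3d2d3d3d3d3eId3mph1VVZVVVVWdmVYd3d2Z3d3d3d3iHd3iYdlVmZmZmVWd2ZYd3d2ZmZ3d4d4h2ZmZmZlVmZmZ2Zmd3ZYd3d2ZmZmd3eIhmZmZlVVZmZmd3Zmd3Zod3d2ZmZ2ZmZ3ZmeId3d2ZmZmZ4d3d3Zod3d2ZmZ3d3dmZ4moh3d2ZmZmZoiHd2Zoh3d3ZmZnd4h3Z5uod3ZmZmZmZnh3dmZoh3d3ZmZneJmGaJqph3d2ZmZnZmd3dmZYd3d3ZmZ4mph2d4mpmId3Zmd3dmZ3ZlVXd3dmZmZ5qYd3d4mqmIh3d3h2d2ZnZVVXd3Z3d3eaqIeJmImqmIiJmIdVV2ZmZWZnZnd3d4mrmYiJqqq6mIiaqHVVVnZmZmZnd3d3eKzLupmIqqupmJmqhlVVVWd3Zmdnd3d3ir3cuql3iImYiZmZdlVVVVZ3d3d3d3iIrNzMu6l3d3d4mZmZdVVVVVVWZmZneImazdzMy6mHd3d3mZmZZFVWVVVVZlVYiJms3czNzLqYiHd2iZmIVFZmZVVWZmVYiIve7czd3cuqmId2aHZVRFVVVVVnd2ZYiK3+3Mze3bqph2Z2ZlRDM0REQzRniIdoic7su83u3KmHVEVlVUQzMzMzMzRGd3d4m97sq93dy4dlQzNERDMzMzMzM0RFVlVazd3bq8y7uXVDMzMzMzMzMzMyI0RURERMy7u5qqqZh2QzMzMzMzMzMzMyIzRERERMupmYmYd2ZVMzMzMzMzMzMzMiIzM0RERLuZmIh3eJqFMzMzMzMzMzMzIiIjMzNEVaqZqqqZmsp1RDMzMzMzMzMiIiIiMzM0Vaqqq7u6vJVVVDMzMzMjMiIiIiIiIjMzVqq8u7zMy1MzMzMzMiIiIiIiIiIiIjM0Rbu8zMzNtzM0REQzMiIiIiIiIiIiIiNERMu8zMy6dDNFZVRDMyIiIiIiIiIiIiMzMszM3cuGQzNGZVQzMzMyIiMzIiIiIjMhEczLvKdVQzNWVUMzMzMzIiMzIiIjMyIREcuXZmVUMzNFVUMzMzMyMzMzIiIiIhEjIpdVVVREMzM0VVQ0QzMiMzMyIiIRESNERFREREREMzRFZ3ZVVDMjMzMyIiIiIjRFZkRVVUQzMzRWeIZVRDMzMzMzIiIiMzREVWZmZmVUM0VoiGVEQzM0MzMzMzMzMzRERGZmZVVVVFV4h1RFVVVVVVVEQzMzMzMzM2ZmVURFZmd4dUNGZVZlVUREQzMzMzMzM2ZVVUREVmZlRDNFVUVEMzM0RDMzMzMzM1VVREVURVVEMzRVRERDM0M0REMzMzMzM1REREVURFQzM0RERDMzNFQzNEMzMzREQ0REM0REREQzNERERDMzRVVDMzMzMzQzM0QzM0RERDMzNEQzMzMzRWVVQzMzMzMjM0MzMzNEREMzNEQzMzMzRWZVVDMzMzIzMkMzMzNEREMzREQzMzI0RWZVVUMzMyIjIg=="/>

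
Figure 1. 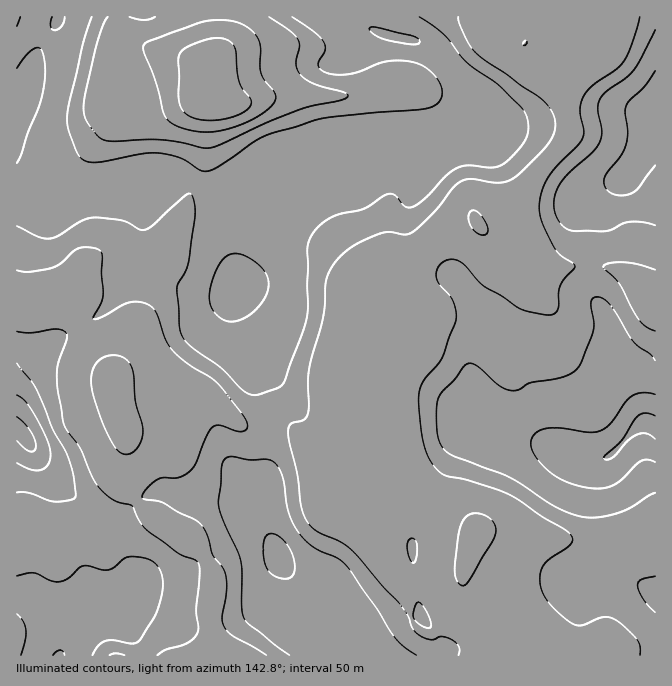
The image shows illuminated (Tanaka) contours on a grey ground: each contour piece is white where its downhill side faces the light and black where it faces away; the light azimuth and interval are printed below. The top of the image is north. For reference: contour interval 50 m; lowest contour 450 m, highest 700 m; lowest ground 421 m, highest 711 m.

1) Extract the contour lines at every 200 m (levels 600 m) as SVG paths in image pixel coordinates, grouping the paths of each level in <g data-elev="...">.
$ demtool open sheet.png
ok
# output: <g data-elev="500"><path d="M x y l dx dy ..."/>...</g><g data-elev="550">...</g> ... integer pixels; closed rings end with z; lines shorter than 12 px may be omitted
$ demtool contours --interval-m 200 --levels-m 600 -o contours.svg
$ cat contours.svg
<g data-elev="600"><path d="M92 655l6-10 7-4 9-1 20 4 4-2 3-4 15-24 6-20 0-17-2-7-5-6-10-6-17-1-20 13-6 0-15-4-5 0-14 12-10 4-8-2-16-7-17 3"/><path d="M416 655l-12-9-10-9-17-28-32-45-8-6-23-11-16-15-9-17-6-37-3-8-5-7-8-4-17 1-21-3-5 3-2 5-3 40 5 16 17 39 2 55 6 9 41 31"/><path d="M17 614l6 8 3 8-1 10-4 15"/><path d="M655 576l-13 3-4 3 0 3 6 15 11 12"/><path d="M17 492l11 1 27 9 17-2 2-2 2-3-3-22-6-20-15-25-17-41-18-24"/><path d="M655 361l-5-7-11-7-7-7-23-37-7-5-7-1-3 3-1 3 3 20-1 10-12 30-7 9-14 6-30 5-12 7-6 1-11-4-23-20-4-3-6-1-4 4-9 12-15 15-3 9-1 12 2 24 4 8 6 6 59 23 45 29 18 9 20 4 20-3 19-6 26-16"/><path d="M17 226l20 10 10 3 10-2 23-15 14-4 28 2 16 9 7 1 9-5 31-29 5-2 4 5 1 13-6 45-2 11-9 15-1 5 2 39 3 8 7 10 31 22 20 21 7 5 10 2 21-7 7-8 21-58 2-15 0-60 3-10 7-10 14-10 32-8 24-15 7 1 10 12 3 1 6-1 11-9 20-21 12-9 11-3 26 2 10-3 14-15 9-12 1-9 0-8-3-7-4-6-24-23-31-22-24-29-23-16"/><path d="M655 30l-21 40-9 8-19 14-6 6-2 10 4 22-2 12-7 10-30 28-7 12-2 11 1 9 4 9 6 7 7 3 35 0 17-8 8-1 12 0 11 3"/><path d="M292 17l22 15 10 10 1 8-7 13 2 5 4 4 10 2 11 1 13-3 29-11 13 0 14 1 13 6 10 10 5 12-2 10-5 5-10 4-100 9-51 15-18 7-34 24-13 7-9-1-22-13-19-4-17 1-42 8-12 0-7-4-4-6-8-22-2-12 2-15 14-58 9-28"/></g>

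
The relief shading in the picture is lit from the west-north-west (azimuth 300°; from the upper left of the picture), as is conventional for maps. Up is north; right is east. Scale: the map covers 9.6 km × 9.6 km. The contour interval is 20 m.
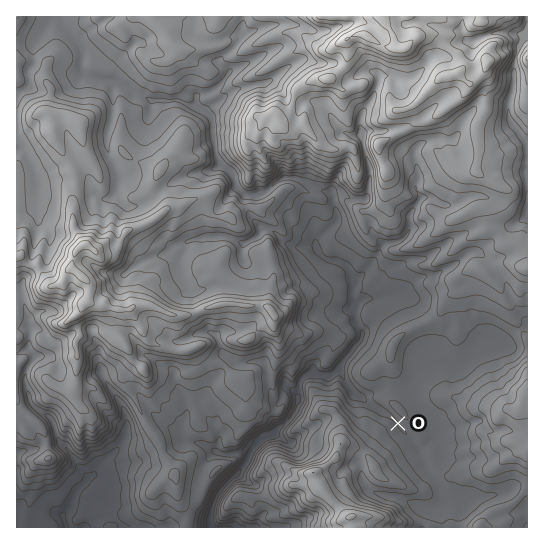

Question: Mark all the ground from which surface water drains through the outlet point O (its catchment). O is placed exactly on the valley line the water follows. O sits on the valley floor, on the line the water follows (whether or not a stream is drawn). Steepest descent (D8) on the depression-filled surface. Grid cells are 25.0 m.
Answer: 11.721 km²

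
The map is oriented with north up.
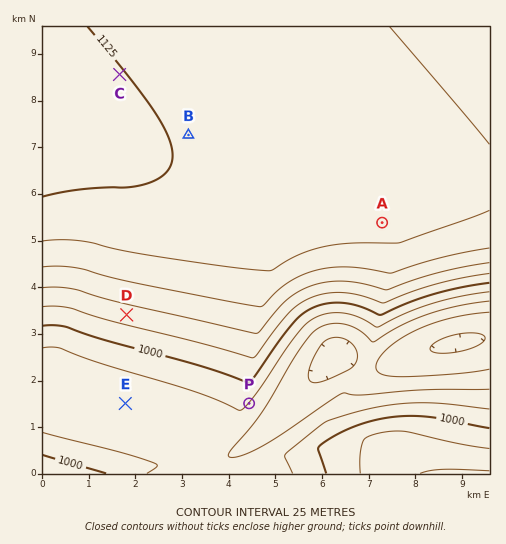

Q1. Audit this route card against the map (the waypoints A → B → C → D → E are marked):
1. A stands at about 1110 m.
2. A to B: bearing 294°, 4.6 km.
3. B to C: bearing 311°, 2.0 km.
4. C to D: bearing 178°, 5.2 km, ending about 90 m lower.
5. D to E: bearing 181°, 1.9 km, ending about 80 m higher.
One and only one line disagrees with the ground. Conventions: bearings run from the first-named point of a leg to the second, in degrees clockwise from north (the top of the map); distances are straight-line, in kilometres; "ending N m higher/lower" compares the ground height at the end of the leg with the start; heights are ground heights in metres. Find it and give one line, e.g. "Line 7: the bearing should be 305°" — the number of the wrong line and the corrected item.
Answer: Line 5: it should read "ending about 80 m lower".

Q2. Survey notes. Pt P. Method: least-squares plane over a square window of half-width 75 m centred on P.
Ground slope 5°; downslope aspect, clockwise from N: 131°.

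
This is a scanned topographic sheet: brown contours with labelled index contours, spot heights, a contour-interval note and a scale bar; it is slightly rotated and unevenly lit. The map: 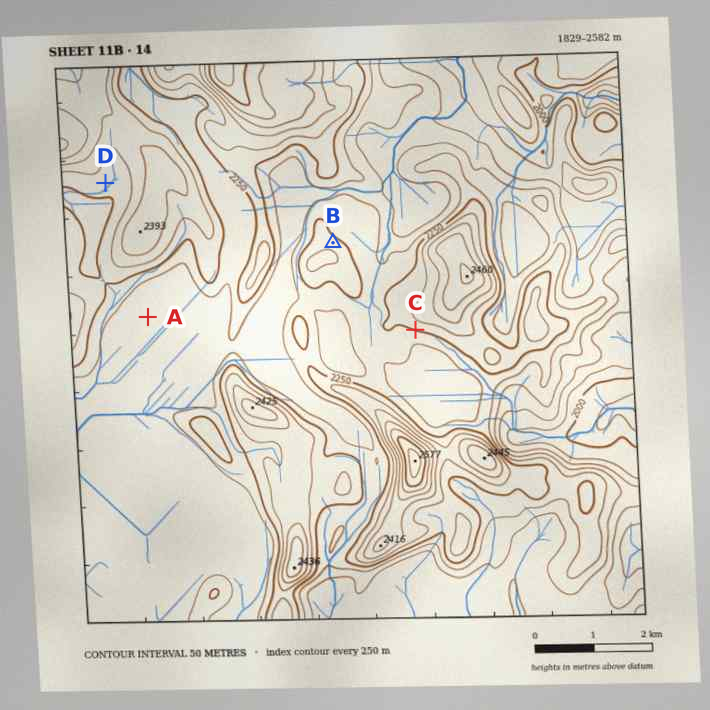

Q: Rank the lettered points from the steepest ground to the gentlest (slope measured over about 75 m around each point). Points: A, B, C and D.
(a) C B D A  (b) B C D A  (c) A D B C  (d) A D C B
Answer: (a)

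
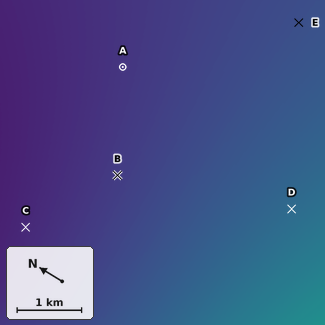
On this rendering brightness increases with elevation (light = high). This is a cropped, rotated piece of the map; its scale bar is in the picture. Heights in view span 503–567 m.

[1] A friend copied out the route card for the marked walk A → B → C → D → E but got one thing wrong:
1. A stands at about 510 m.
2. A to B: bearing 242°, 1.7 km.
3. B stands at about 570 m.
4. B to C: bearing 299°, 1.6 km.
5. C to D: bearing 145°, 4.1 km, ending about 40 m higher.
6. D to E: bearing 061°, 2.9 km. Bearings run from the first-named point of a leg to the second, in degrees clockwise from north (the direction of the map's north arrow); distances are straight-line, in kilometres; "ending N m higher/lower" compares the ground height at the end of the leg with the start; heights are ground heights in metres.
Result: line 3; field height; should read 520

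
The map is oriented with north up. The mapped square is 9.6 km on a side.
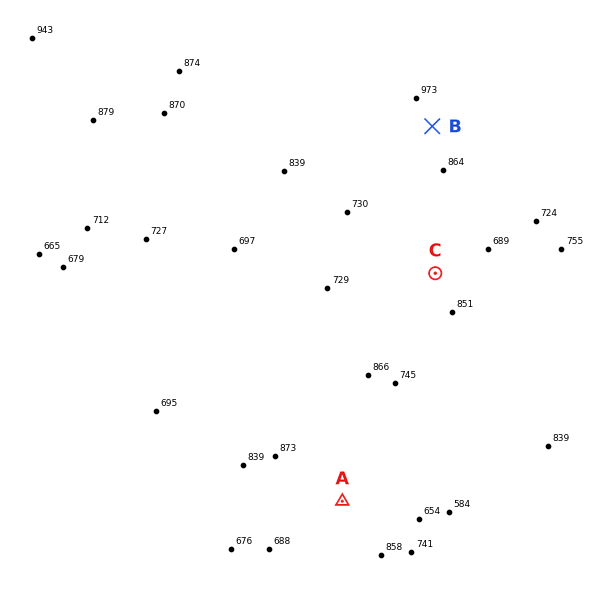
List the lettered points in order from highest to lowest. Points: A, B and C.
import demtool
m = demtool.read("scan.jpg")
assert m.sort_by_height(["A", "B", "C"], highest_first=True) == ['B', 'A', 'C']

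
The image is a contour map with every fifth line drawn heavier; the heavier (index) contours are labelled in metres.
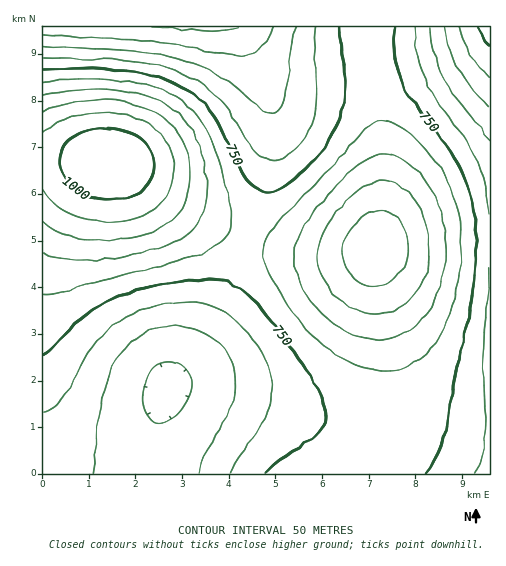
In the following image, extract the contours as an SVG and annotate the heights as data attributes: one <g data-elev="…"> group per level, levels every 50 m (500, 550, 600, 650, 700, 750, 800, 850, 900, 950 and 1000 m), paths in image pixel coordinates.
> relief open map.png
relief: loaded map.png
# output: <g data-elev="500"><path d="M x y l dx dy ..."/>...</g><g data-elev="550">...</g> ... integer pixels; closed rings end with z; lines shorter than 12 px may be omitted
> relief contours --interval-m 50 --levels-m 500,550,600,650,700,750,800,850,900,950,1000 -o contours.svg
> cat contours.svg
<g data-elev="500"><path d="M489 46l-7-9-5-10"/></g><g data-elev="550"><path d="M489 77l-10-10-9-12-6-13-5-15"/><path d="M239 27l-12 3-15 1-61-4"/></g><g data-elev="600"><path d="M158 423l-7-3-6-11-2-14 2-13 5-10 7-7 9-3 11 1 8 4 5 7 2 10-2 9-5 12-8 10-10 7z"/><path d="M489 107l-17-19-14-19-9-20-5-22"/><path d="M275 27l-10 15-7 8-8 4-9 2-15-1-73-14-110-6"/></g><g data-elev="650"><path d="M93 473l8-71 6-22 7-17 11-16 14-11 17-7 18-3 21 3 19 10 14 15 7 19 1 16-5 17-7 15-19 34-7 18"/><path d="M489 140l-32-42-13-20-10-25-4-26"/><path d="M296 27l-5 22-6 49-6 11-8 5-9-3-24-23-17-11-18-10-22-7-22-6-22-3-94-5"/></g><g data-elev="700"><path d="M477 473l5-16 3-20-2-78 6-91"/><path d="M43 412l9-3 8-8 35-57 12-14 14-11 22-10 23-5 25-1 21 3 20 11 17 18 16 24 7 23-1 17-5 16-36 58"/><path d="M489 214l-4-30-9-26-11-18-30-42-12-24-7-23-2-24"/><path d="M316 27l-1 21 2 47-4 25-7 15-9 12-11 9-11 4-10-1-8-6-9-11-18-30-10-13-16-14-20-11-24-8-25-4-32-3-60-1"/></g><g data-elev="750"><path d="M426 473l11-18 7-18 11-62 13-56 7-47 0-44-5-33-10-28-14-23-34-44-12-22-5-23 0-28"/><path d="M43 355l9-7 22-23 14-11 17-11 19-8 33-10 37-5 24 0 17 6 11 7 11 11 41 54 20 29 8 21-1 13-7 12-52 40"/><path d="M338 27l7 59-2 20-6 19-12 21-18 22-21 17-16 7-10-1-11-9-8-12-18-38-10-17-14-16-19-13-23-9-28-6-36-2-50 0"/></g><g data-elev="800"><path d="M382 371l16-1 14-6 13-10 12-14 10-18 7-23 5-25 2-26-1-22-4-21-6-19-9-17-13-18-18-17-15-10-13-4-8 2-9 8-44 48-44 46-11 14-3 13 4 16 11 23 14 22 18 21 17 15 19 12 19 8z"/><path d="M43 295l18-3 47-13 62-16 28-8 16-8 10-7 5-8 2-11-6-37-13-42-13-23-18-18-23-13-30-7-40-2-45 3"/></g><g data-elev="850"><path d="M376 339l13-1 13-3 12-7 9-10 9-13 7-15 4-17 3-18 0-17-3-18-5-16-7-15-9-14-12-11-12-7-11-3-11 1-11 6-14 11-19 19-17 20-12 16-7 14-2 13 1 14 5 14 8 15 11 14 13 11 14 9 15 6z"/><path d="M43 253l21 6 26 1 42-5 33-9 19-10 13-12 7-15 3-20-3-28-9-25-13-18-18-14-23-10-30-4-35 0-33 5"/></g><g data-elev="900"><path d="M369 314l11 0 10-2 10-4 8-7 7-8 7-11 7-24-1-26-3-13-6-12-7-10-8-8-8-5-9-3-10 0-9 4-10 6-12 11-11 12-9 13-6 12-3 12 0 10 3 11 4 10 7 9 17 15 11 5z"/><path d="M43 223l21 11 24 5 30 0 28-5 19-9 14-13 9-16 2-20-3-22-8-19-13-15-17-11-24-7-29-2-29 4-24 7"/></g><g data-elev="950"><path d="M369 286l12 0 12-6 9-11 5-13 0-15-4-14-8-11-11-6-11 1-13 8-11 13-6 14 0 13 5 11 8 10z"/><path d="M43 190l14 15 19 11 24 5 25-1 20-6 16-10 9-15 4-19-3-19-8-15-13-12-19-8-24-3-27 2-22 7-15 11"/></g><g data-elev="1000"><path d="M100 199l16 1 14-3 12-6 8-9 4-13-1-14-7-11-10-9-20-6-22 0-20 7-7 6-4 6-3 7 0 8 2 8 4 8 7 7 8 6z"/></g>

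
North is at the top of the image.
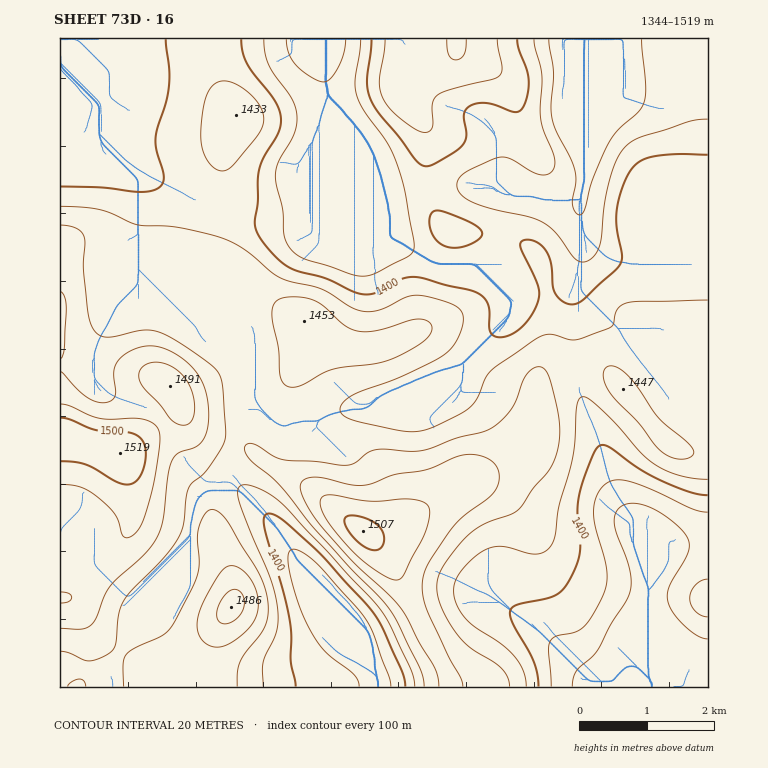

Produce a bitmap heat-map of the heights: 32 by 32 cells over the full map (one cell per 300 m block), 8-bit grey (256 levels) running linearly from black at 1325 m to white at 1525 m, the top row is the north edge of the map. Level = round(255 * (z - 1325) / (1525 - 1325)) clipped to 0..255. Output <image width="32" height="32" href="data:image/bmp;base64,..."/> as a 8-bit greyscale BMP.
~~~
<image width="32" height="32" href="data:image/bmp;base64,Qk02CAAAAAAAADYEAAAoAAAAIAAAACAAAAABAAgAAAAAAAAEAAATCwAAEwsAAAABAAAAAAAAAAAAAAEBAQACAgIAAwMDAAQEBAAFBQUABgYGAAcHBwAICAgACQkJAAoKCgALCwsADAwMAA0NDQAODg4ADw8PABAQEAAREREAEhISABMTEwAUFBQAFRUVABYWFgAXFxcAGBgYABkZGQAaGhoAGxsbABwcHAAdHR0AHh4eAB8fHwAgICAAISEhACIiIgAjIyMAJCQkACUlJQAmJiYAJycnACgoKAApKSkAKioqACsrKwAsLCwALS0tAC4uLgAvLy8AMDAwADExMQAyMjIAMzMzADQ0NAA1NTUANjY2ADc3NwA4ODgAOTk5ADo6OgA7OzsAPDw8AD09PQA+Pj4APz8/AEBAQABBQUEAQkJCAENDQwBEREQARUVFAEZGRgBHR0cASEhIAElJSQBKSkoAS0tLAExMTABNTU0ATk5OAE9PTwBQUFAAUVFRAFJSUgBTU1MAVFRUAFVVVQBWVlYAV1dXAFhYWABZWVkAWlpaAFtbWwBcXFwAXV1dAF5eXgBfX18AYGBgAGFhYQBiYmIAY2NjAGRkZABlZWUAZmZmAGdnZwBoaGgAaWlpAGpqagBra2sAbGxsAG1tbQBubm4Ab29vAHBwcABxcXEAcnJyAHNzcwB0dHQAdXV1AHZ2dgB3d3cAeHh4AHl5eQB6enoAe3t7AHx8fAB9fX0Afn5+AH9/fwCAgIAAgYGBAIKCggCDg4MAhISEAIWFhQCGhoYAh4eHAIiIiACJiYkAioqKAIuLiwCMjIwAjY2NAI6OjgCPj48AkJCQAJGRkQCSkpIAk5OTAJSUlACVlZUAlpaWAJeXlwCYmJgAmZmZAJqamgCbm5sAnJycAJ2dnQCenp4An5+fAKCgoAChoaEAoqKiAKOjowCkpKQApaWlAKampgCnp6cAqKioAKmpqQCqqqoAq6urAKysrACtra0Arq6uAK+vrwCwsLAAsbGxALKysgCzs7MAtLS0ALW1tQC2trYAt7e3ALi4uAC5ubkAurq6ALu7uwC8vLwAvb29AL6+vgC/v78AwMDAAMHBwQDCwsIAw8PDAMTExADFxcUAxsbGAMfHxwDIyMgAycnJAMrKygDLy8sAzMzMAM3NzQDOzs4Az8/PANDQ0ADR0dEA0tLSANPT0wDU1NQA1dXVANbW1gDX19cA2NjYANnZ2QDa2toA29vbANzc3ADd3d0A3t7eAN/f3wDg4OAA4eHhAOLi4gDj4+MA5OTkAOXl5QDm5uYA5+fnAOjo6ADp6ekA6urqAOvr6wDs7OwA7e3tAO7u7gDv7+8A8PDwAPHx8QDy8vIA8/PzAPT09AD19fUA9vb2APf39wD4+PgA+fn5APr6+gD7+/sA/Pz8AP39/QD+/v4A////AJKSkJadnJqbloRwYVZPR0FPfaeupJuHYz4sJSMiISEnk5SSlJmbnqOdiHFeUEVBQ16SrqeYjHdZPzMqIiEhISOiopeRkpaktLOcfV5IQUFIdqevmIR2ZFJGQjQjISEiLLuynJGRkqK+yLKGWUJBQl2SsaSFcGZeV1NPQSwhIi9Cxbulk5GRmLTItYJOQUFWhrC1mXlpY2NiX1dKOCYlOEu/vbSik5GSpLWjcUZBU4a2x7mafW5pa21oXE47JyMwQL29v7ijkpGdootgRlGBvNjUxKqNenN1eHJiTTYkIiczvb3BxbWbkpmVeVlYfrbe49jMuqKNg4OCeGNHLSIjKTK9vsTKv6GRlIluYXqr0d3X0cvCtKSXkIh6YUIsJSo2QcHFz9XFpJKOgHJ8mrrEvrzAwsG/tqmbjn9kRzg4Q1Nez9bj586pl46Dh5Sgp6KepKyvtLu6rqGXiWxUTFVpeX/p7PTx1bOmmI6TkYuKio6Vl5adp6umoqCSdF5fc4uVkPDn49/PwLujkI2Efn6Bg4N/fIKMk5ifopZ4Z3GIl5GF08O9wMLIxqeOhoOCf3x2cnBwcXeAi5eflHlzhpWQf3q1qaq5x9DFo42Gio6Jgnt0cHBvcHeDkZqPfYSWlYJ6eqqjqbzLy7WZjYeOl5WQjYmBd3Fwc3yKlIyCjJWGenp6qZ+hrraul4yMh46anJqZmZaNgXVtbnmHhYCGhXt6enqpmI+Tlot/hIqHkZ6hm5STl5ePfmtfYnJ2dHl7enp8gaiRgH9/fHuEiomTnp2Pf3uEi4l9bFtVYmdmb3l8fX+Bpo17e3t7fIeOi4uKg3JhXmt0b2dfVFJdX1pkb3JxcnKgi3t7e3uAiY6Hd2VZTUNEUVhWUlFRU2FcTlRhZWVlZZ2Nfnt7foGEgXReSDozMDE6SFZbV1RbY1RBR1xmZmRkloyBe3p7enZwZFE+MC8vLzNKYWhhWVhURDU/X29va2h/fHdxb25ubmxiUTwvLy8vNU5eWk9IQz83LTtfdXd0cGRkYmBgZGtxcWVNNi8vLy85UVZKPzs6PDgtNlhwdnZ0VVRUVltkb3d3aEwzLy8vL0BYW05EP0FIQSwvTWRsbW1PT1BUXWhzfH9zWT0vLy8zS2VrYVRLTlI9ICM+UllbW01MTVJcaHN/hoBpSjMvMEFhd3ZoWVJXTywYGis8RElLTEtLT1hkcX+IgWlKNS85W3uCd2hdXWBNIxgYHCs4QURKSkpOVmFuen5xVz8xMERshoR+eHFwa1ElGBgYJTZBQ0pKS09XYWpxbl5FMSssQWuDg4iNh3xsTycYGBglOEJDSkpLUVlhaGxnVTwsKys7ZYCCi5SNfGRFIhgYGSg6Q0M="/>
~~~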